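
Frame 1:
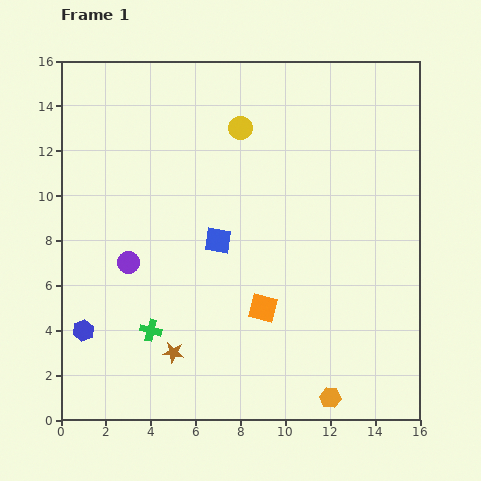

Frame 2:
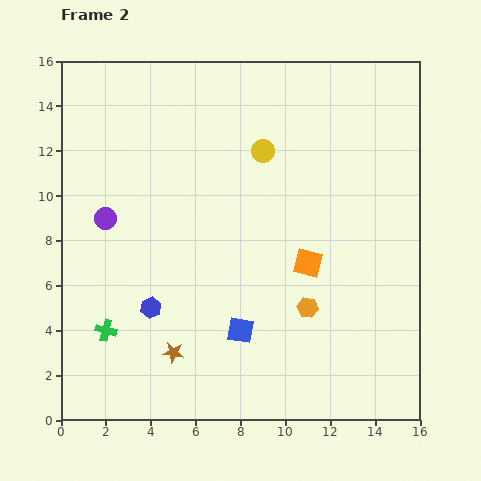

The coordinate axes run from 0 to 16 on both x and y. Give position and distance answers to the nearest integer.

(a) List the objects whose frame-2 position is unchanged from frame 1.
the brown star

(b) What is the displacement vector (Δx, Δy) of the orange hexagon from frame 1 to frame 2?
(-1, 4)

The orange hexagon was at (12, 1) in frame 1 and (11, 5) in frame 2.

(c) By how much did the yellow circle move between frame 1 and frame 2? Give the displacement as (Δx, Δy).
(1, -1)

The yellow circle was at (8, 13) in frame 1 and (9, 12) in frame 2.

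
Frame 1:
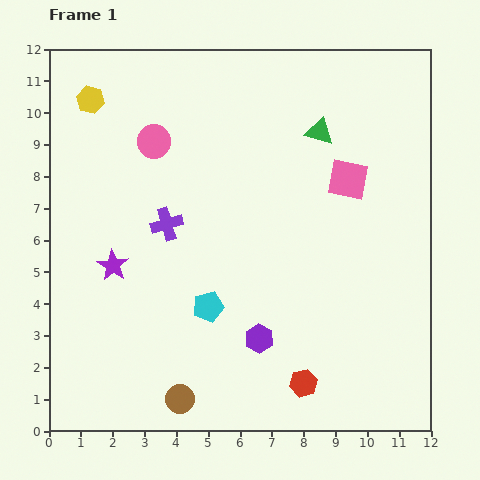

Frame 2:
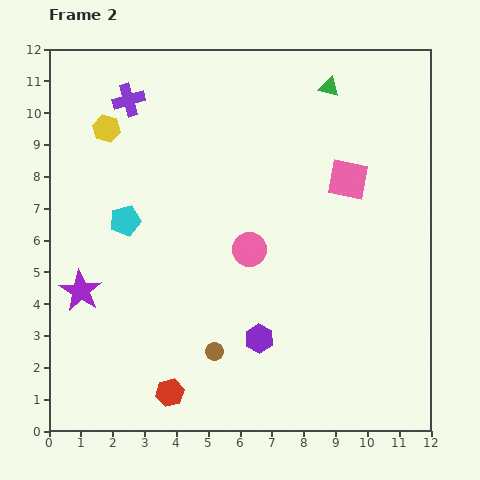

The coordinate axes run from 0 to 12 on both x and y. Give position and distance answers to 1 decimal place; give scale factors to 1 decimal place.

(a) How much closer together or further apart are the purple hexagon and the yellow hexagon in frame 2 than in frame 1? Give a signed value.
-1.0

Distance in frame 1: 9.2. Distance in frame 2: 8.2.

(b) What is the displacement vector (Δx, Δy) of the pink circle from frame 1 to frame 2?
(3.0, -3.4)

The pink circle was at (3.3, 9.1) in frame 1 and (6.3, 5.7) in frame 2.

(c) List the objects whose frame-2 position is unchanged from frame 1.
the purple hexagon, the pink square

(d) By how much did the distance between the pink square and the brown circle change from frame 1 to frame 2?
-1.9

Distance in frame 1: 8.7. Distance in frame 2: 6.8.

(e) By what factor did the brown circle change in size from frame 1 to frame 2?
0.6×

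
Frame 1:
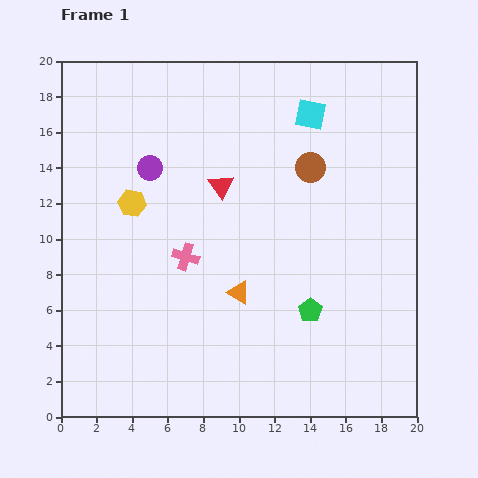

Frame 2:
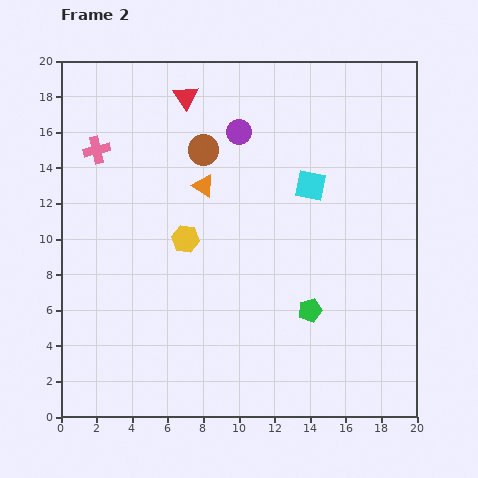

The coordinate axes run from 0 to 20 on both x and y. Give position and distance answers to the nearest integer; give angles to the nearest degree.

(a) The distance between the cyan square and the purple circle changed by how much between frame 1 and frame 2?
-4

Distance in frame 1: 9. Distance in frame 2: 5.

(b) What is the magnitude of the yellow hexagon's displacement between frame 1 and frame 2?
4

The yellow hexagon moved from (4, 12) to (7, 10), a distance of √(3² + 2²) ≈ 4.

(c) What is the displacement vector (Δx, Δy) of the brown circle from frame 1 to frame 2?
(-6, 1)

The brown circle was at (14, 14) in frame 1 and (8, 15) in frame 2.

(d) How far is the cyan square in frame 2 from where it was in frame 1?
4

The cyan square moved from (14, 17) to (14, 13), a distance of √(0² + 4²) ≈ 4.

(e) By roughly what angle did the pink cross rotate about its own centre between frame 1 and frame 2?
31° counter-clockwise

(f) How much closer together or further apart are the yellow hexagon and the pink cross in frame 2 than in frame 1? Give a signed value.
+3

Distance in frame 1: 4. Distance in frame 2: 7.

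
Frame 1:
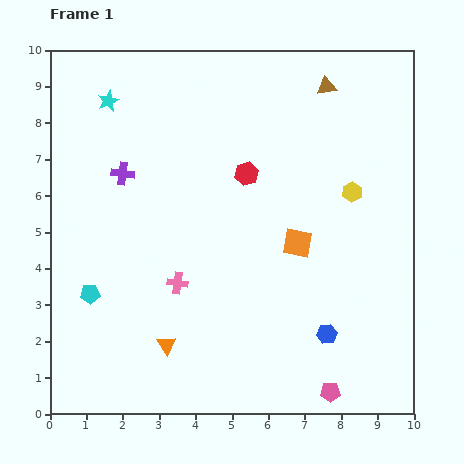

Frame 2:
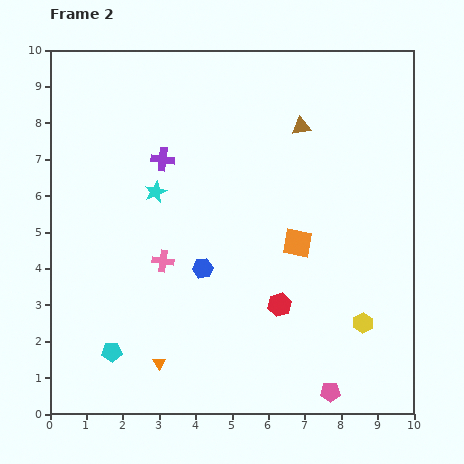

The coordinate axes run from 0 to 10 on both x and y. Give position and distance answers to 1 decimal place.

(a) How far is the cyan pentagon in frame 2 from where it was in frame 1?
1.7

The cyan pentagon moved from (1.1, 3.3) to (1.7, 1.7), a distance of √(0.6² + 1.6²) ≈ 1.7.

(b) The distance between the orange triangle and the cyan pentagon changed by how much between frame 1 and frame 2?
-1.2

Distance in frame 1: 2.5. Distance in frame 2: 1.3.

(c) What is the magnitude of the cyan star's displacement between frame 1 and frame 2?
2.8

The cyan star moved from (1.6, 8.6) to (2.9, 6.1), a distance of √(1.3² + 2.5²) ≈ 2.8.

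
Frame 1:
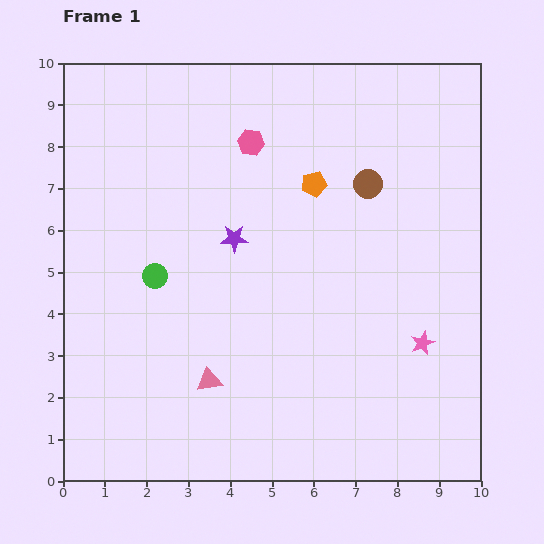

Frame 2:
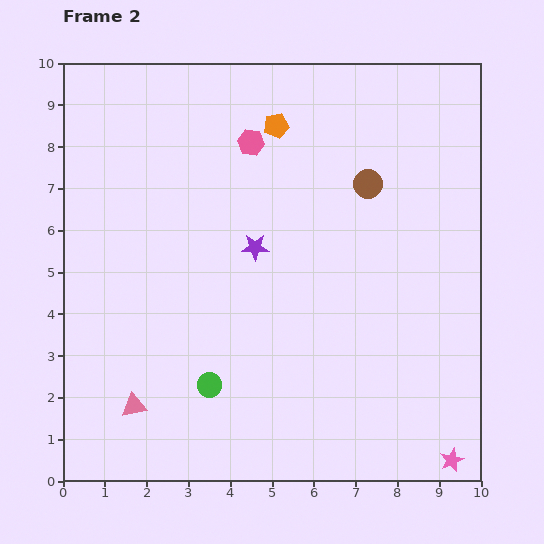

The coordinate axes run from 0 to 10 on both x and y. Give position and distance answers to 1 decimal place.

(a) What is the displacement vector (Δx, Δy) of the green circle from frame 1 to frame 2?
(1.3, -2.6)

The green circle was at (2.2, 4.9) in frame 1 and (3.5, 2.3) in frame 2.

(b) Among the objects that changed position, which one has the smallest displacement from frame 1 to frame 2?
the purple star

(moved 0.5)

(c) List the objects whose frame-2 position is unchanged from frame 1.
the brown circle, the pink hexagon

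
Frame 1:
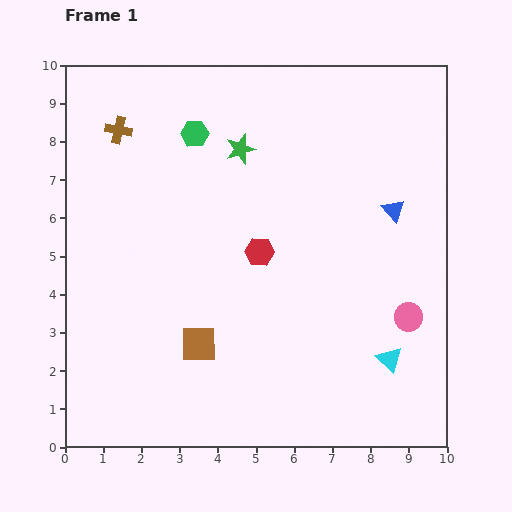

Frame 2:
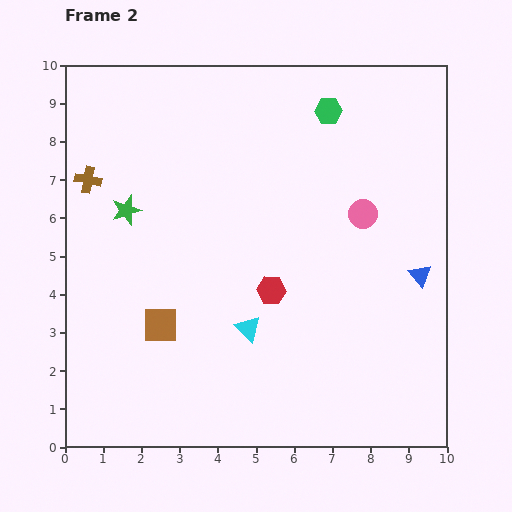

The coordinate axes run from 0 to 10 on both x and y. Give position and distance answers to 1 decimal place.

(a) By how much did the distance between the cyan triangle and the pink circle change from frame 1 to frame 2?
+3.0

Distance in frame 1: 1.2. Distance in frame 2: 4.2.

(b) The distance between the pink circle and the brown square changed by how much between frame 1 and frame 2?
+0.5

Distance in frame 1: 5.5. Distance in frame 2: 6.0.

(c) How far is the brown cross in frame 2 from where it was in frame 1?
1.5

The brown cross moved from (1.4, 8.3) to (0.6, 7.0), a distance of √(0.8² + 1.3²) ≈ 1.5.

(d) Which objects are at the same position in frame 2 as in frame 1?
none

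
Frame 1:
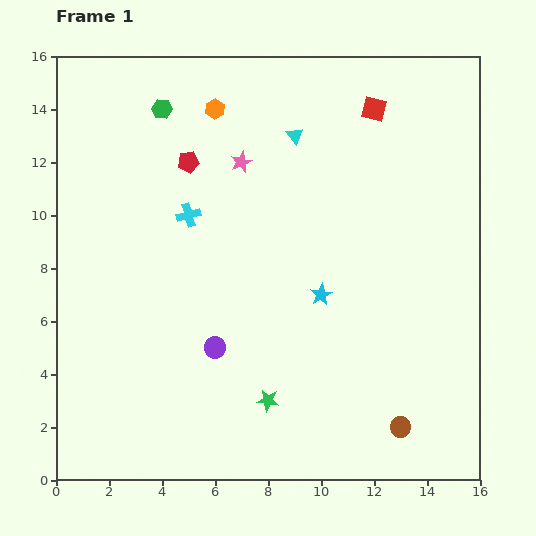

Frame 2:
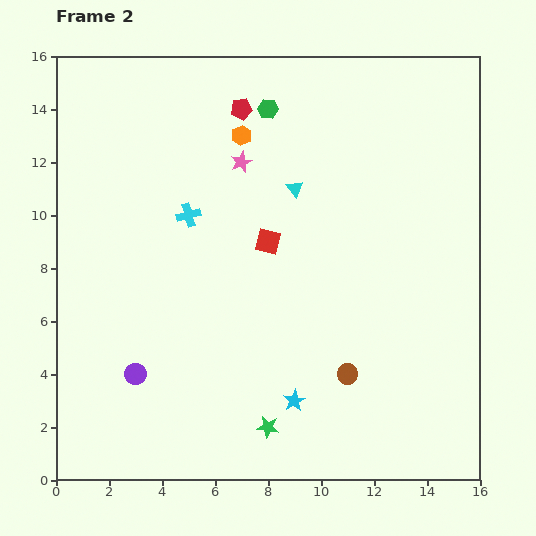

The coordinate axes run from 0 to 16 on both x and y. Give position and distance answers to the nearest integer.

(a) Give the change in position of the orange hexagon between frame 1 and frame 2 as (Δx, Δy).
(1, -1)

The orange hexagon was at (6, 14) in frame 1 and (7, 13) in frame 2.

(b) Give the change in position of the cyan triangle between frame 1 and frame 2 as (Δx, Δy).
(0, -2)

The cyan triangle was at (9, 13) in frame 1 and (9, 11) in frame 2.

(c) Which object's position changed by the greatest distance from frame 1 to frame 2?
the red square

(moved 6; next 4)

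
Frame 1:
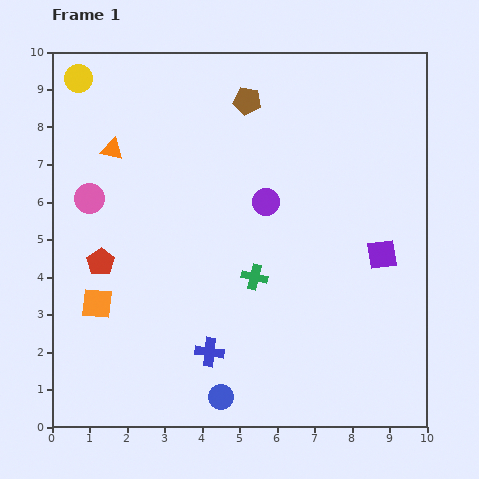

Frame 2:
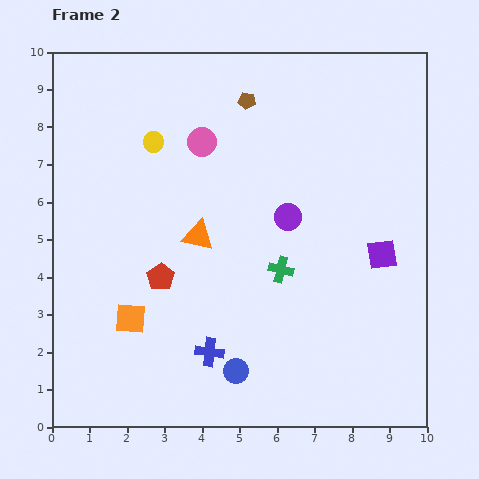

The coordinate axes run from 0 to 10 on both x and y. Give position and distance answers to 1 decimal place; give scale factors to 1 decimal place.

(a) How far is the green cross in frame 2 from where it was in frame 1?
0.7

The green cross moved from (5.4, 4.0) to (6.1, 4.2), a distance of √(0.7² + 0.2²) ≈ 0.7.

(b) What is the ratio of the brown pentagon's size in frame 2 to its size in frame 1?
0.6×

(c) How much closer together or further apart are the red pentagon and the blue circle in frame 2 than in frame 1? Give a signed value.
-1.6

Distance in frame 1: 4.8. Distance in frame 2: 3.2.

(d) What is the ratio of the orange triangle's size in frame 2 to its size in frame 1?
1.4×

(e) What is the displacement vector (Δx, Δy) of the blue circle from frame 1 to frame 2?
(0.4, 0.7)

The blue circle was at (4.5, 0.8) in frame 1 and (4.9, 1.5) in frame 2.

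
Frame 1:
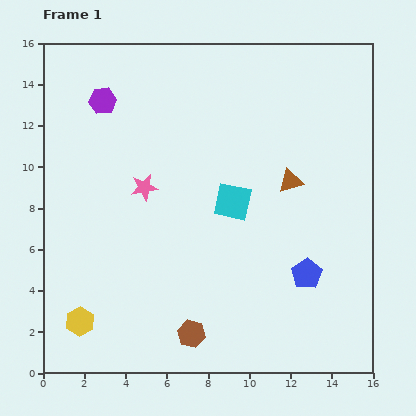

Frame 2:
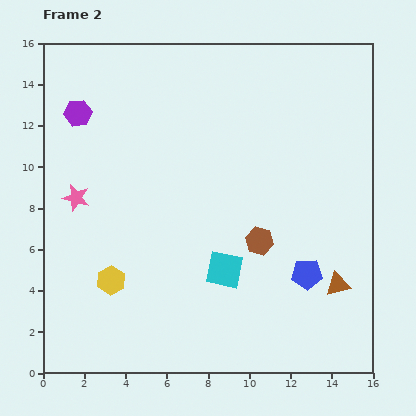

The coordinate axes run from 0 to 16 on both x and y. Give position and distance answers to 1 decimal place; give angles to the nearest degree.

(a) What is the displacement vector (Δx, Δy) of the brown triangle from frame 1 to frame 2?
(2.3, -5.0)

The brown triangle was at (12.0, 9.3) in frame 1 and (14.3, 4.3) in frame 2.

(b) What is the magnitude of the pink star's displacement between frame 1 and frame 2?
3.3

The pink star moved from (4.9, 9.0) to (1.6, 8.5), a distance of √(3.3² + 0.5²) ≈ 3.3.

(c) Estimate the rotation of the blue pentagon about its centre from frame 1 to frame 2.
31° clockwise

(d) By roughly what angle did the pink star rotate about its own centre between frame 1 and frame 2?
23° clockwise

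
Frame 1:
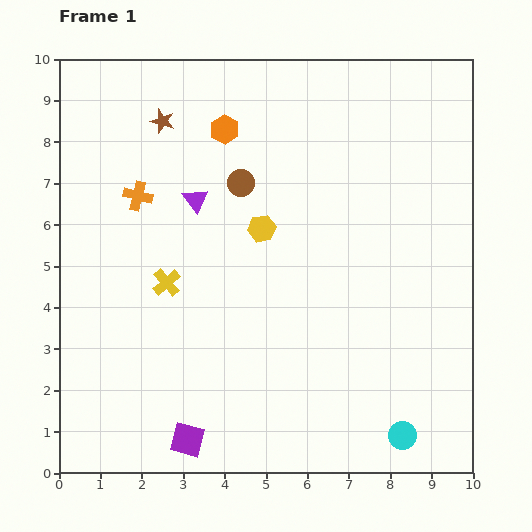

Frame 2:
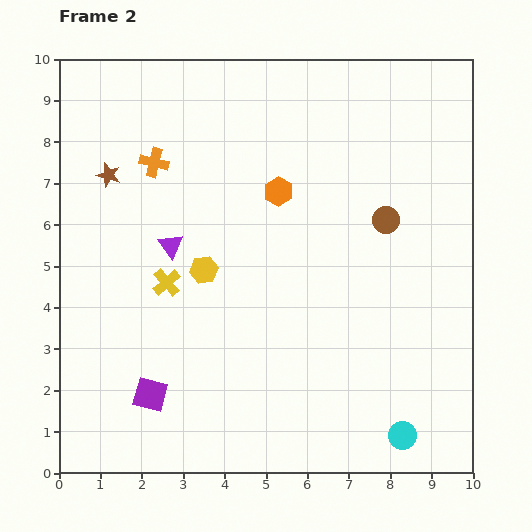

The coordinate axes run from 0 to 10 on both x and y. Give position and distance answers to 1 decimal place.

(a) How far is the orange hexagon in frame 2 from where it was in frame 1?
2.0

The orange hexagon moved from (4.0, 8.3) to (5.3, 6.8), a distance of √(1.3² + 1.5²) ≈ 2.0.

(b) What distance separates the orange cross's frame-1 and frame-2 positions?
0.9

The orange cross moved from (1.9, 6.7) to (2.3, 7.5), a distance of √(0.4² + 0.8²) ≈ 0.9.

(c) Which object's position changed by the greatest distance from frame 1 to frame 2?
the brown circle

(moved 3.6; next 2.0)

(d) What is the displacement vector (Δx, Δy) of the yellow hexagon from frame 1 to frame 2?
(-1.4, -1.0)

The yellow hexagon was at (4.9, 5.9) in frame 1 and (3.5, 4.9) in frame 2.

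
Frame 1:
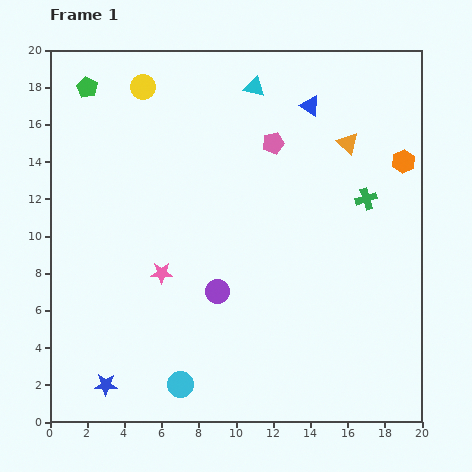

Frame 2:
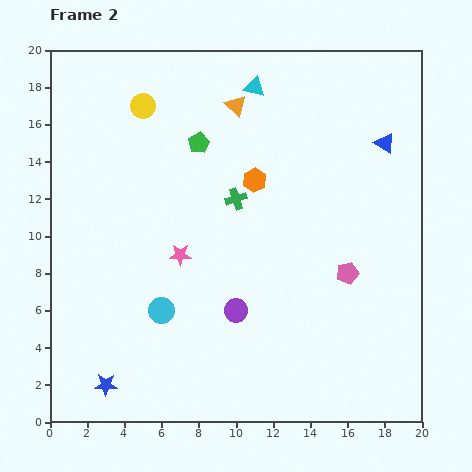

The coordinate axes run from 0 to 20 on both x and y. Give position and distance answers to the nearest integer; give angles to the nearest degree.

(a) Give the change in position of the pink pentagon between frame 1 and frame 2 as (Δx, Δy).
(4, -7)

The pink pentagon was at (12, 15) in frame 1 and (16, 8) in frame 2.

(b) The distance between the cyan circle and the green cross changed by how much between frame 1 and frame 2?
-7

Distance in frame 1: 14. Distance in frame 2: 7.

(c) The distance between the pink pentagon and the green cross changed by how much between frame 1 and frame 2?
+1

Distance in frame 1: 6. Distance in frame 2: 7.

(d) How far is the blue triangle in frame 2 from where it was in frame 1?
4

The blue triangle moved from (14, 17) to (18, 15), a distance of √(4² + 2²) ≈ 4.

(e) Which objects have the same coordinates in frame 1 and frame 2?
the cyan triangle, the blue star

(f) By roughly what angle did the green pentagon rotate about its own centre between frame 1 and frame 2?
15° clockwise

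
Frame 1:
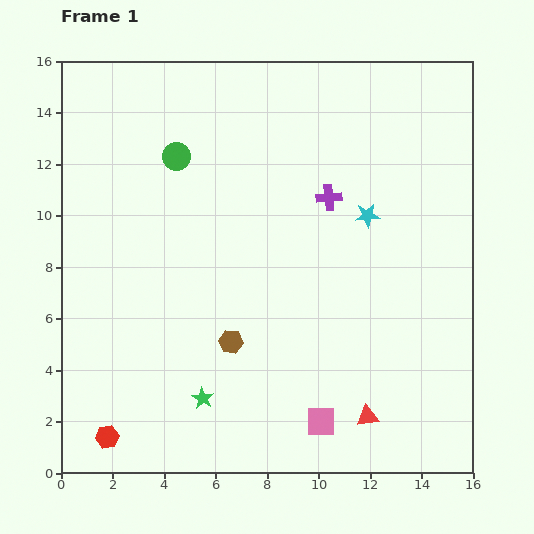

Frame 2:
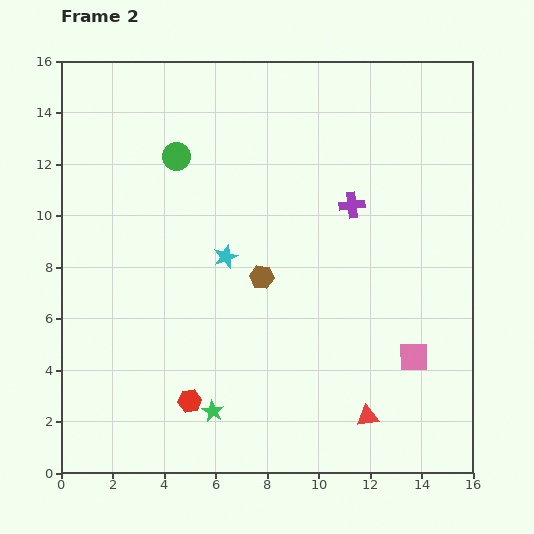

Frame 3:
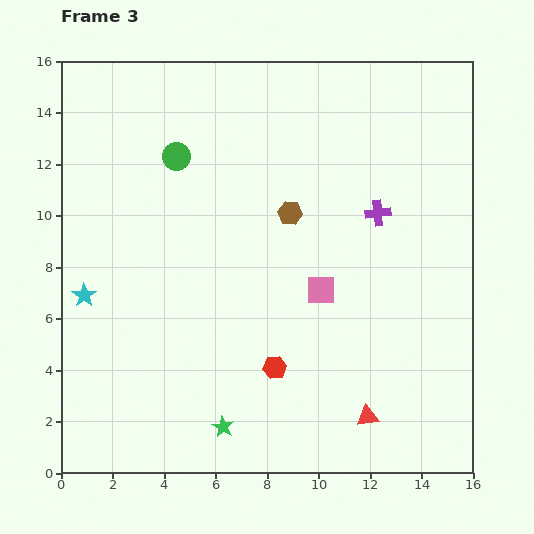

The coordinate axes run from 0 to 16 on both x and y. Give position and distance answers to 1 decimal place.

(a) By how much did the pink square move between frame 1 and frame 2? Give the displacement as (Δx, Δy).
(3.6, 2.5)

The pink square was at (10.1, 2.0) in frame 1 and (13.7, 4.5) in frame 2.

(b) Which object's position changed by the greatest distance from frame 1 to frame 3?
the cyan star

(moved 11.4; next 7.0)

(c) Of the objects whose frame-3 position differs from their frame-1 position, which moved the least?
the green star

(moved 1.4)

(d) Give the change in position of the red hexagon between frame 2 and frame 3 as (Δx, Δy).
(3.3, 1.3)

The red hexagon was at (5.0, 2.8) in frame 2 and (8.3, 4.1) in frame 3.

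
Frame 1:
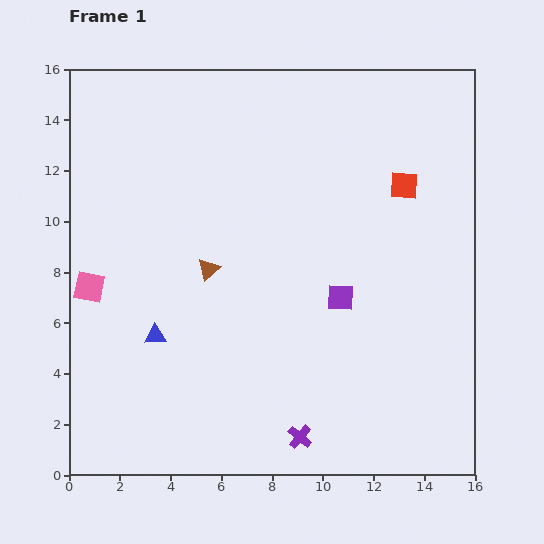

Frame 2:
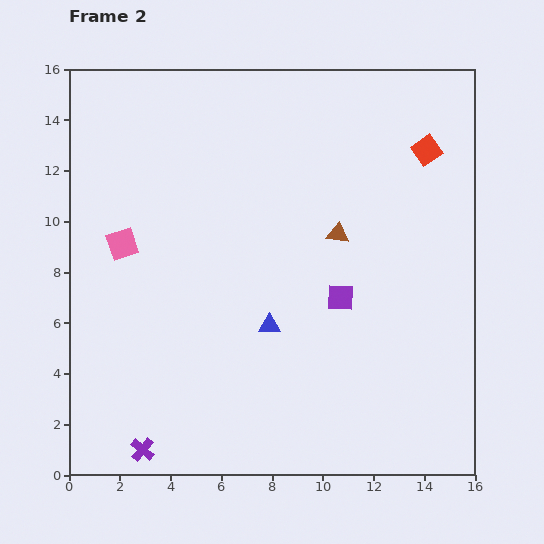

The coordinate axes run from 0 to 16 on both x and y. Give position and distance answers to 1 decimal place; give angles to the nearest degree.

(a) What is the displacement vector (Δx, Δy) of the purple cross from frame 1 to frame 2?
(-6.2, -0.5)

The purple cross was at (9.1, 1.5) in frame 1 and (2.9, 1.0) in frame 2.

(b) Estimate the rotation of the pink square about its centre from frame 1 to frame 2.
30° counter-clockwise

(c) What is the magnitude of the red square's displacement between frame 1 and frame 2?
1.7

The red square moved from (13.2, 11.4) to (14.1, 12.8), a distance of √(0.9² + 1.4²) ≈ 1.7.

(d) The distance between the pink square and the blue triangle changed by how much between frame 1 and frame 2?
+3.4

Distance in frame 1: 3.2. Distance in frame 2: 6.6.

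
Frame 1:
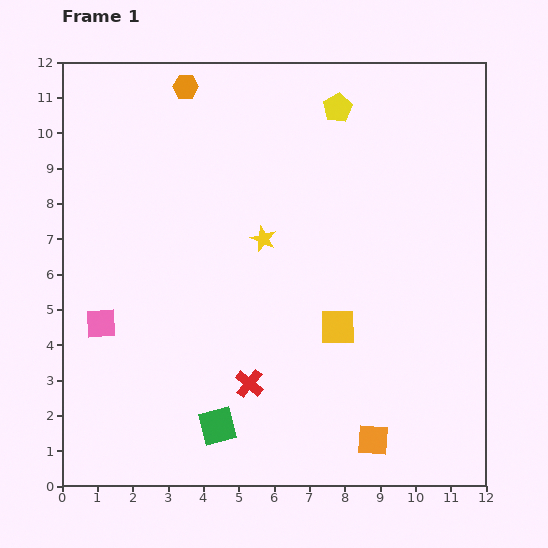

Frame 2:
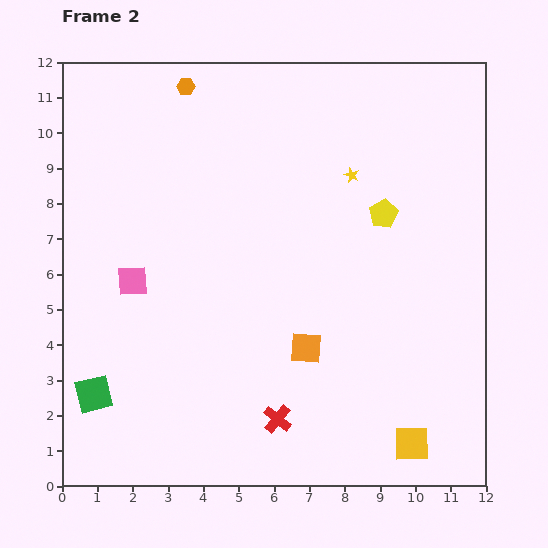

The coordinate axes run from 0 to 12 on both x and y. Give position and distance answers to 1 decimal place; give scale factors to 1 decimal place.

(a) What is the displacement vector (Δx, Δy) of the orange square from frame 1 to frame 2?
(-1.9, 2.6)

The orange square was at (8.8, 1.3) in frame 1 and (6.9, 3.9) in frame 2.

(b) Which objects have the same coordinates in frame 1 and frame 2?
the orange hexagon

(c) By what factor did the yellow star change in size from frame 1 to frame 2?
0.6×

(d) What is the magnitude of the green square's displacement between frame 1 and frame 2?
3.6

The green square moved from (4.4, 1.7) to (0.9, 2.6), a distance of √(3.5² + 0.9²) ≈ 3.6.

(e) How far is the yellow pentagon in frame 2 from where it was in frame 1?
3.3

The yellow pentagon moved from (7.8, 10.7) to (9.1, 7.7), a distance of √(1.3² + 3.0²) ≈ 3.3.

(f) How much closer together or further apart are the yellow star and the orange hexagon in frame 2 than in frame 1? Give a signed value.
+0.5

Distance in frame 1: 4.8. Distance in frame 2: 5.3.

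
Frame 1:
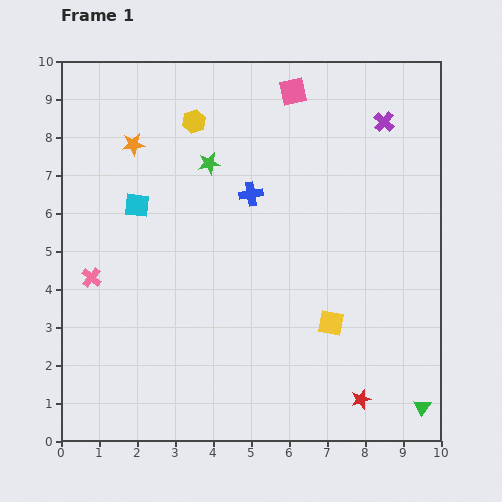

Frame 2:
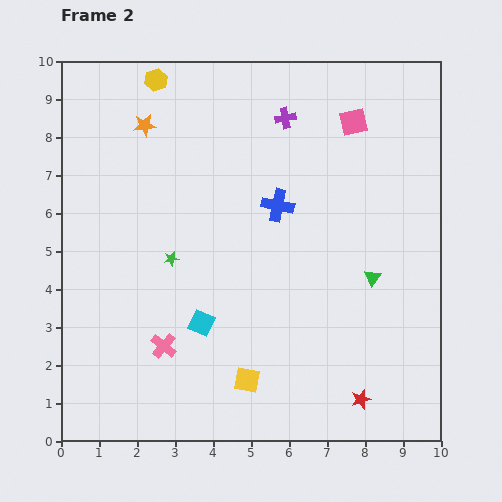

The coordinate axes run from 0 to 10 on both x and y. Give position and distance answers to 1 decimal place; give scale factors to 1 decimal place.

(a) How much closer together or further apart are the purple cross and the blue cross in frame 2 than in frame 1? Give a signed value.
-1.7

Distance in frame 1: 4.0. Distance in frame 2: 2.3.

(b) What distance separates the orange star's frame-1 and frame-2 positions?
0.6

The orange star moved from (1.9, 7.8) to (2.2, 8.3), a distance of √(0.3² + 0.5²) ≈ 0.6.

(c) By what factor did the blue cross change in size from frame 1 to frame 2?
1.4×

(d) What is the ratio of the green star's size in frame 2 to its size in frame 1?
0.7×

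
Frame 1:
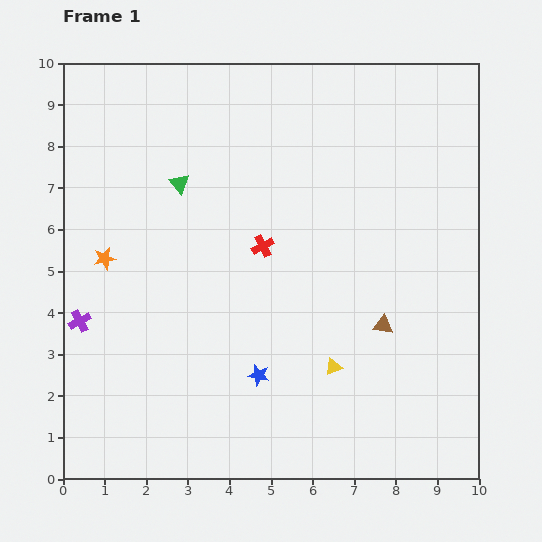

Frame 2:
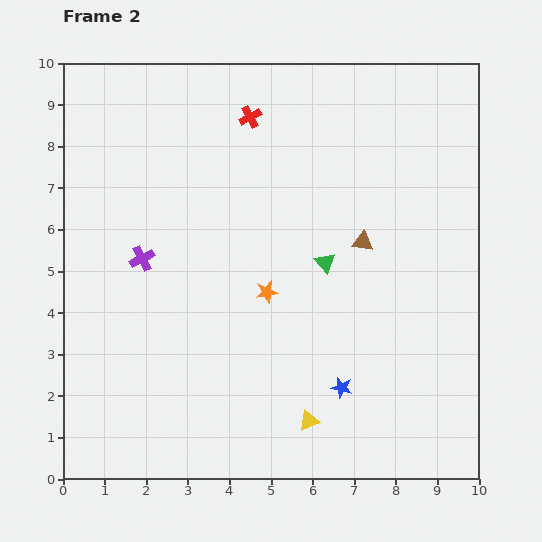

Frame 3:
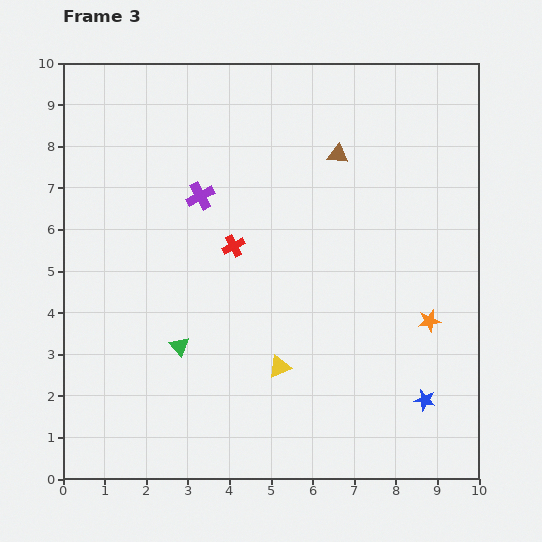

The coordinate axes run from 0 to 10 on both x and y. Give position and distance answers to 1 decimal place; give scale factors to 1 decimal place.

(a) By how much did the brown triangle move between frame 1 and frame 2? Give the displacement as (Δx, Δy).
(-0.5, 2.0)

The brown triangle was at (7.7, 3.7) in frame 1 and (7.2, 5.7) in frame 2.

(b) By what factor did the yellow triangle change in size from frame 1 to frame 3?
1.3×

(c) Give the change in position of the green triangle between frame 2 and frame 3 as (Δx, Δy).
(-3.5, -2.0)

The green triangle was at (6.3, 5.2) in frame 2 and (2.8, 3.2) in frame 3.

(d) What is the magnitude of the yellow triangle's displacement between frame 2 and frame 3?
1.5

The yellow triangle moved from (5.9, 1.4) to (5.2, 2.7), a distance of √(0.7² + 1.3²) ≈ 1.5.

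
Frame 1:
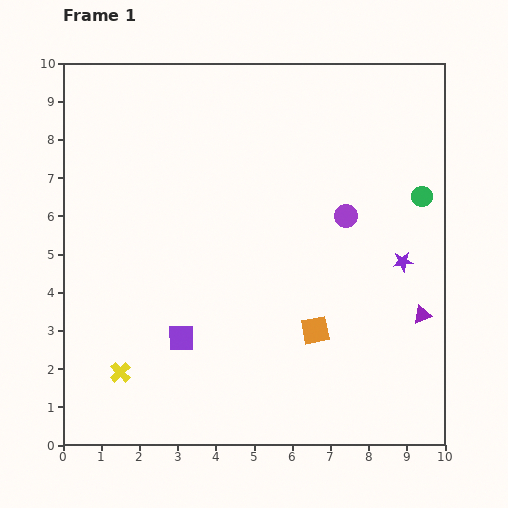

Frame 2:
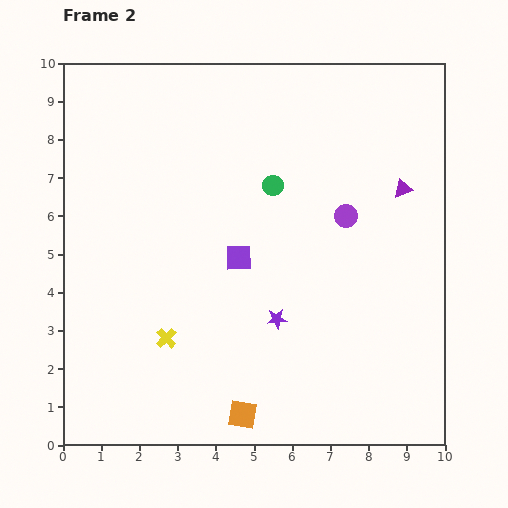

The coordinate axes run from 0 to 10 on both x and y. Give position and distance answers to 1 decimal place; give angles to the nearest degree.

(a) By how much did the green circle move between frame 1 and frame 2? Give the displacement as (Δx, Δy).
(-3.9, 0.3)

The green circle was at (9.4, 6.5) in frame 1 and (5.5, 6.8) in frame 2.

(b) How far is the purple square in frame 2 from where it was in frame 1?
2.6

The purple square moved from (3.1, 2.8) to (4.6, 4.9), a distance of √(1.5² + 2.1²) ≈ 2.6.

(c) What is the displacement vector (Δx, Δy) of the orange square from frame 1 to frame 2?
(-1.9, -2.2)

The orange square was at (6.6, 3.0) in frame 1 and (4.7, 0.8) in frame 2.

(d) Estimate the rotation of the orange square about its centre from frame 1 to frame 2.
21° clockwise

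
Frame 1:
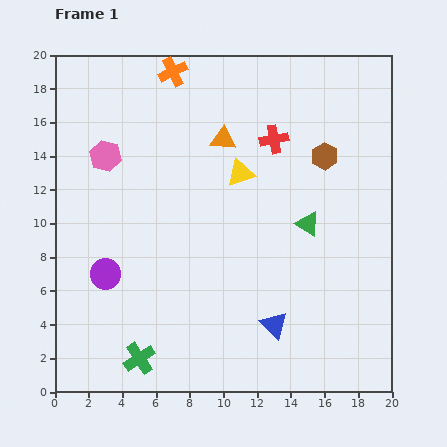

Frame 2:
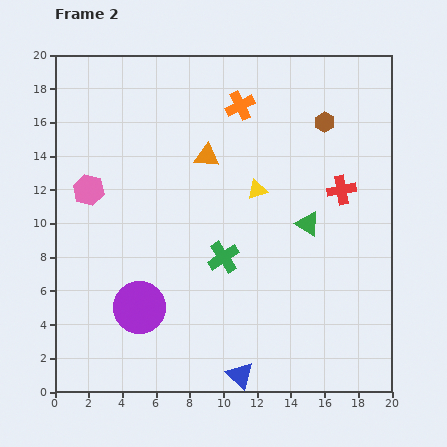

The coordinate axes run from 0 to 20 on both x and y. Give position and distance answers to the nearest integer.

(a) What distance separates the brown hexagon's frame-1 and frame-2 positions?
2

The brown hexagon moved from (16, 14) to (16, 16), a distance of √(0² + 2²) ≈ 2.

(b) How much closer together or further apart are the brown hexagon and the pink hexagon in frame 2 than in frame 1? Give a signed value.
+2

Distance in frame 1: 13. Distance in frame 2: 15.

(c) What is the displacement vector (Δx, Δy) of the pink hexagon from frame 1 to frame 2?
(-1, -2)

The pink hexagon was at (3, 14) in frame 1 and (2, 12) in frame 2.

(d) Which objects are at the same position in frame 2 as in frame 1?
the green triangle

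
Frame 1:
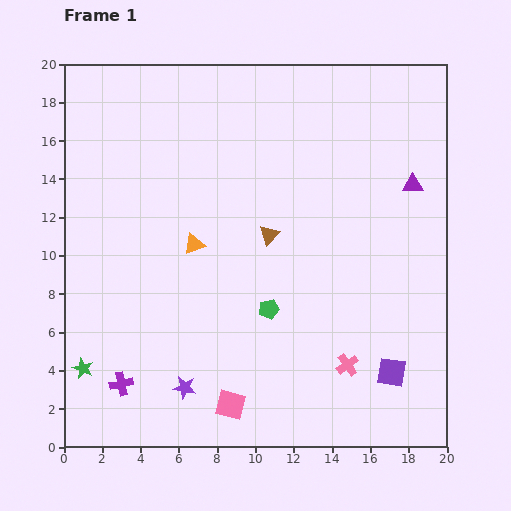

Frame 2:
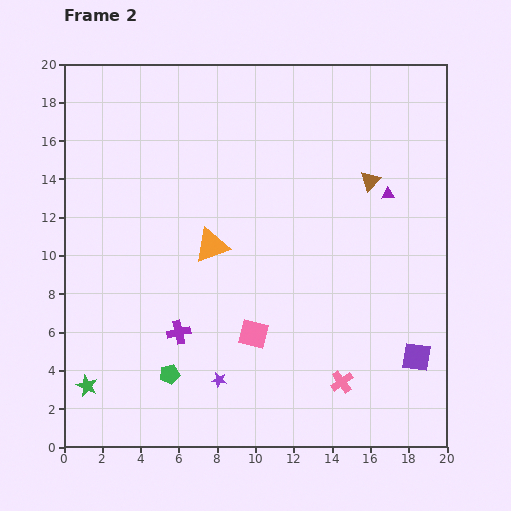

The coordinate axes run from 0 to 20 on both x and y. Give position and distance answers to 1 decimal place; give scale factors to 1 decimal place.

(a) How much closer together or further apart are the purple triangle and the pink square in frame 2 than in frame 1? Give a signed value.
-4.8

Distance in frame 1: 14.9. Distance in frame 2: 10.1.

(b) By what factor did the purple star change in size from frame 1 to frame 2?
0.6×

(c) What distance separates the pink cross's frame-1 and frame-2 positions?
0.9

The pink cross moved from (14.8, 4.3) to (14.5, 3.4), a distance of √(0.3² + 0.9²) ≈ 0.9.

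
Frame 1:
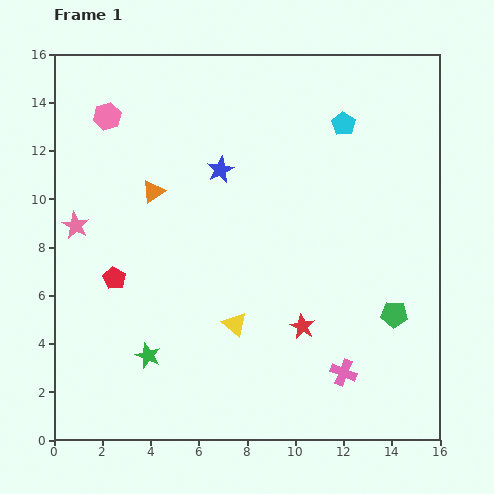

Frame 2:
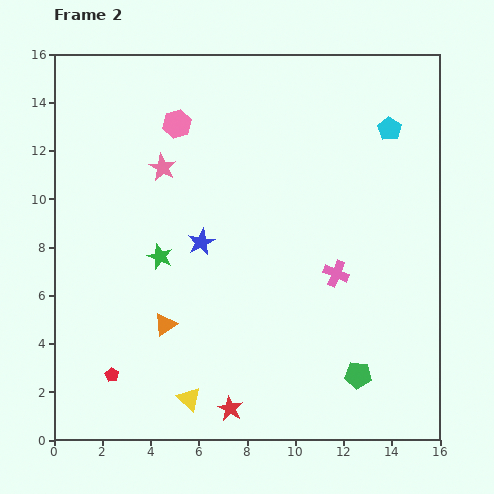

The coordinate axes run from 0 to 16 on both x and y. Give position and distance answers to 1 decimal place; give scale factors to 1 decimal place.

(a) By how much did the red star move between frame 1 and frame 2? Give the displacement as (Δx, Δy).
(-3.0, -3.4)

The red star was at (10.3, 4.7) in frame 1 and (7.3, 1.3) in frame 2.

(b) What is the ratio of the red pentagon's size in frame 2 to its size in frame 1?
0.6×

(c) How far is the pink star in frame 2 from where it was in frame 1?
4.3

The pink star moved from (0.9, 8.9) to (4.5, 11.3), a distance of √(3.6² + 2.4²) ≈ 4.3.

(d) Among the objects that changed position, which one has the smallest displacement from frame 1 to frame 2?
the cyan pentagon

(moved 1.9)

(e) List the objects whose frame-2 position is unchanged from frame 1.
none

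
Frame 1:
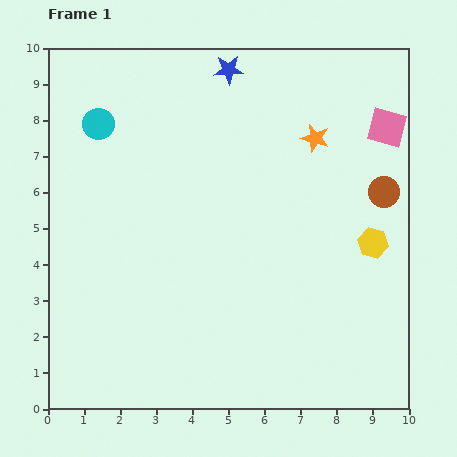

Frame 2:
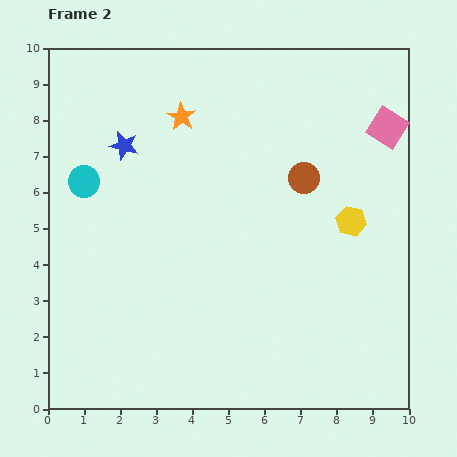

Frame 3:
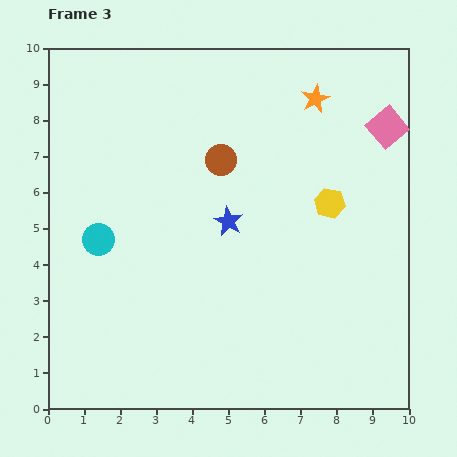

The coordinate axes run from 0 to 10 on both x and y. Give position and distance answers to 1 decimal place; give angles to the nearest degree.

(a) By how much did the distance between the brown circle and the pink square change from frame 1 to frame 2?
+0.9

Distance in frame 1: 1.8. Distance in frame 2: 2.7.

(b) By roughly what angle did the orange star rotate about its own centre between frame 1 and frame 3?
31° clockwise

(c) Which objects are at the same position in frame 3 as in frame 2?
the pink square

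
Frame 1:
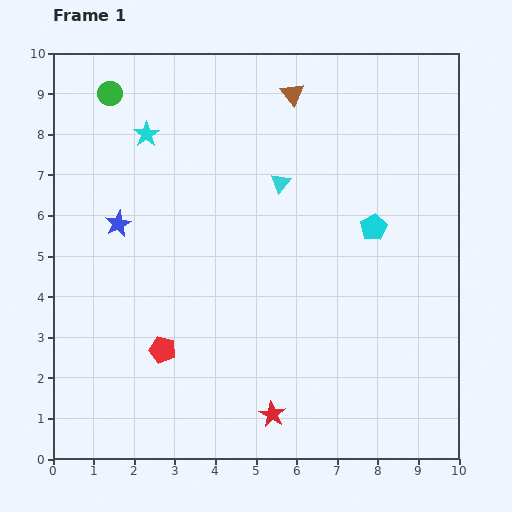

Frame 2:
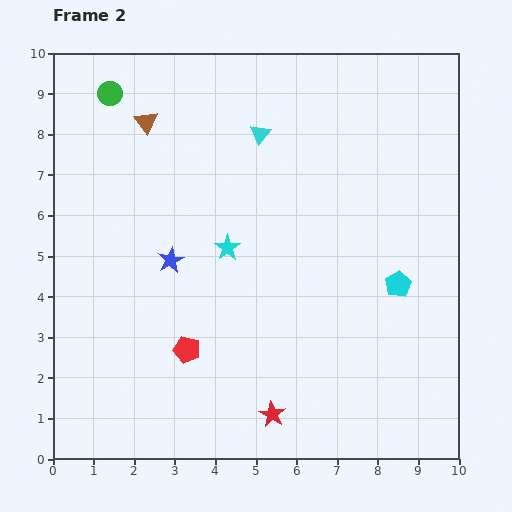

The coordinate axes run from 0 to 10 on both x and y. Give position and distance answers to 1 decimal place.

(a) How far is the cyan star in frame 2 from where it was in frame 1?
3.4

The cyan star moved from (2.3, 8.0) to (4.3, 5.2), a distance of √(2.0² + 2.8²) ≈ 3.4.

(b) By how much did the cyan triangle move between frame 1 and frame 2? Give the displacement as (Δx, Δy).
(-0.5, 1.2)

The cyan triangle was at (5.6, 6.8) in frame 1 and (5.1, 8.0) in frame 2.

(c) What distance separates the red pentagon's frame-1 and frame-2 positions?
0.6

The red pentagon moved from (2.7, 2.7) to (3.3, 2.7), a distance of √(0.6² + 0.0²) ≈ 0.6.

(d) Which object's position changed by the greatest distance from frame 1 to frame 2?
the brown triangle

(moved 3.7; next 3.4)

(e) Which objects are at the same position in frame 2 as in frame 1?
the green circle, the red star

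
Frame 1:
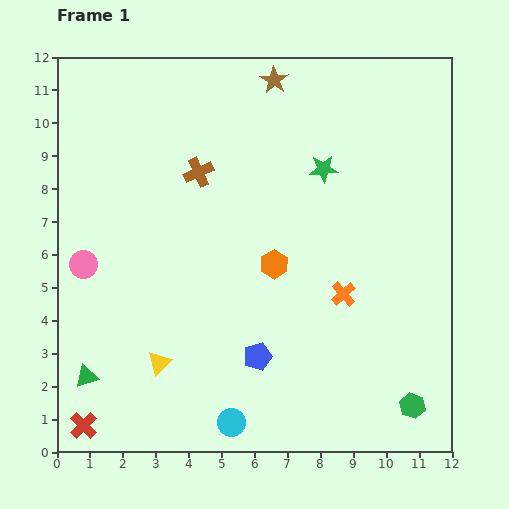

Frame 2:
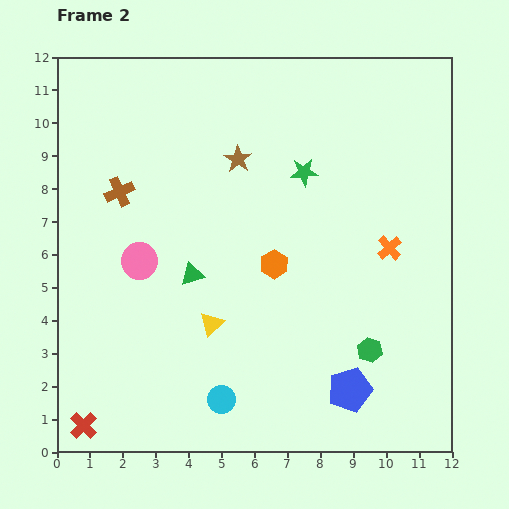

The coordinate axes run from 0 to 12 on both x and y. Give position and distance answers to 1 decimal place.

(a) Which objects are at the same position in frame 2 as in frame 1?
the red cross, the orange hexagon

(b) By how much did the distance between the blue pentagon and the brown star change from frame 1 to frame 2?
-0.6

Distance in frame 1: 8.4. Distance in frame 2: 7.8.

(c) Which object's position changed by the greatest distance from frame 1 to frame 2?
the green triangle

(moved 4.5; next 3.0)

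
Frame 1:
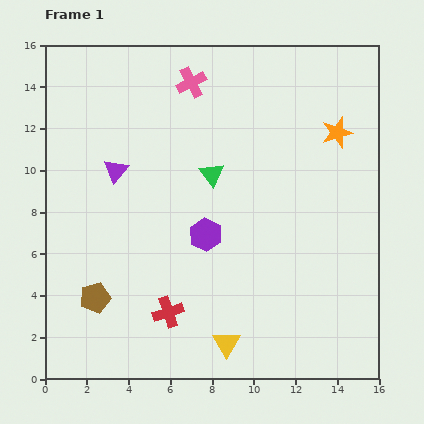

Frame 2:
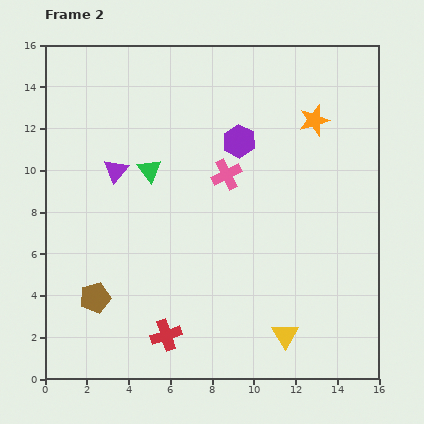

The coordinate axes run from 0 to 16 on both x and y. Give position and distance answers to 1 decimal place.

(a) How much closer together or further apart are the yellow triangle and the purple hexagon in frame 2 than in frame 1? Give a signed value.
+4.3

Distance in frame 1: 5.3. Distance in frame 2: 9.6.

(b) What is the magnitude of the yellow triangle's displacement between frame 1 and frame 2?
2.8

The yellow triangle moved from (8.7, 1.7) to (11.5, 2.1), a distance of √(2.8² + 0.4²) ≈ 2.8.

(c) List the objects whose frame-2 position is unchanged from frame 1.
the brown pentagon, the purple triangle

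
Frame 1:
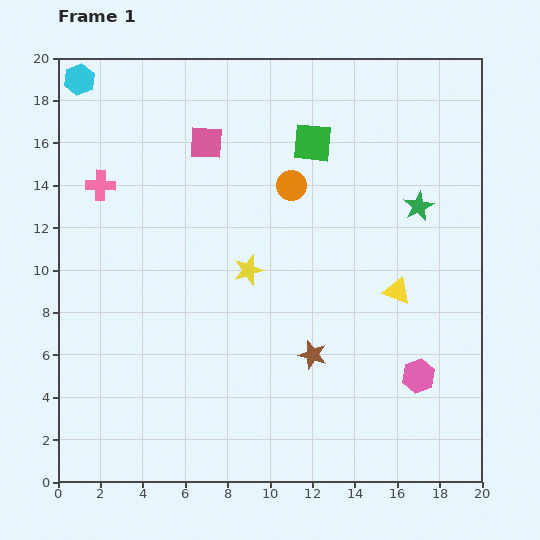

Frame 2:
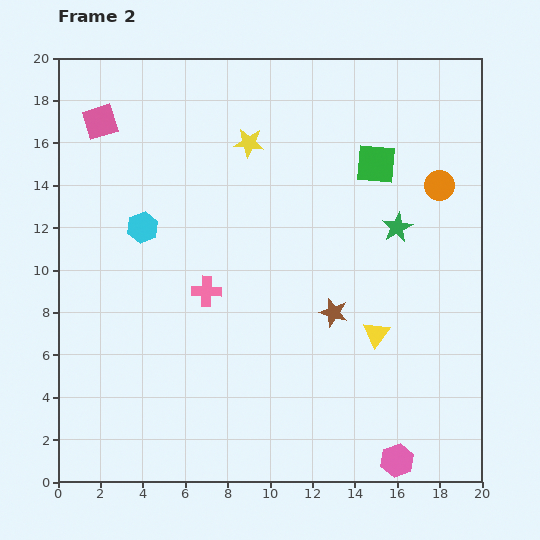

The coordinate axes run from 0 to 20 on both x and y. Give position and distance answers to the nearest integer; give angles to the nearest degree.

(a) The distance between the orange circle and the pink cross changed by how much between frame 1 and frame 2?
+3

Distance in frame 1: 9. Distance in frame 2: 12.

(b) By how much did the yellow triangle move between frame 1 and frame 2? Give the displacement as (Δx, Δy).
(-1, -2)

The yellow triangle was at (16, 9) in frame 1 and (15, 7) in frame 2.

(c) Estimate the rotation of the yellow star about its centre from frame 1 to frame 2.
23° clockwise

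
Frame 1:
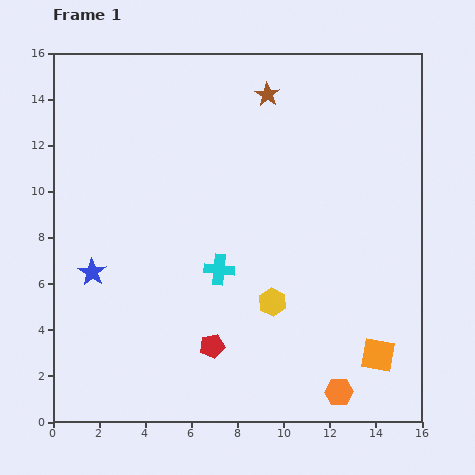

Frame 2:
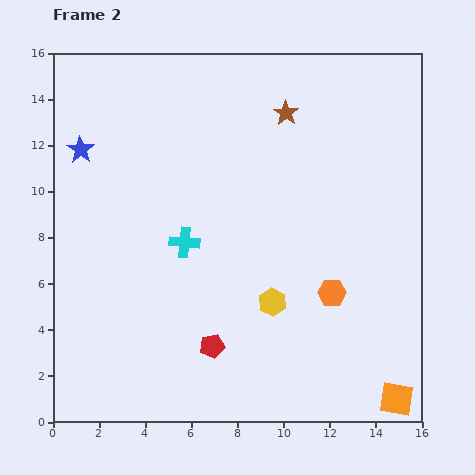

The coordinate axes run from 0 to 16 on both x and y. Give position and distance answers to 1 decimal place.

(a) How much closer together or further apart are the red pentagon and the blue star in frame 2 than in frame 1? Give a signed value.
+4.1

Distance in frame 1: 6.1. Distance in frame 2: 10.2.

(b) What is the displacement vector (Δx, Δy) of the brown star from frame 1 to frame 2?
(0.8, -0.8)

The brown star was at (9.3, 14.2) in frame 1 and (10.1, 13.4) in frame 2.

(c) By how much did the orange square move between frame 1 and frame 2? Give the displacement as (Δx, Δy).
(0.8, -1.9)

The orange square was at (14.1, 2.9) in frame 1 and (14.9, 1.0) in frame 2.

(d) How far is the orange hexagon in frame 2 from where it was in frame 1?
4.3

The orange hexagon moved from (12.4, 1.3) to (12.1, 5.6), a distance of √(0.3² + 4.3²) ≈ 4.3.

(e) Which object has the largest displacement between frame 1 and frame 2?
the blue star

(moved 5.3; next 4.3)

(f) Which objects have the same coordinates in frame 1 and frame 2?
the yellow hexagon, the red pentagon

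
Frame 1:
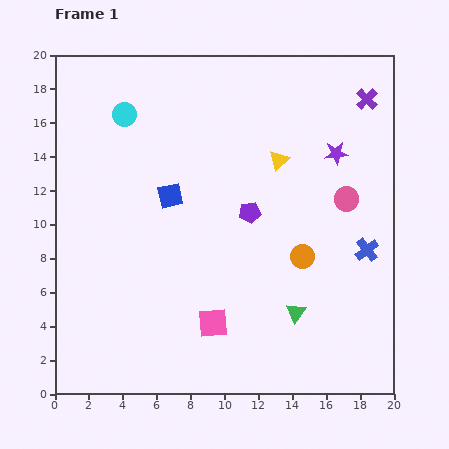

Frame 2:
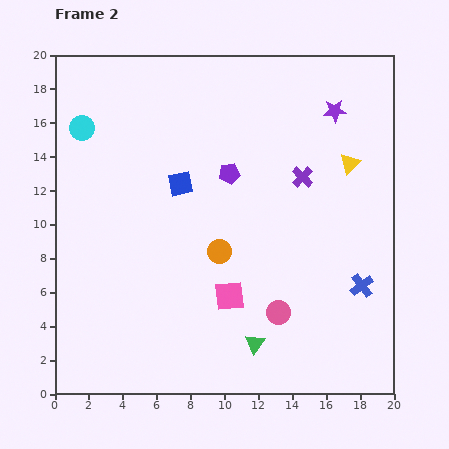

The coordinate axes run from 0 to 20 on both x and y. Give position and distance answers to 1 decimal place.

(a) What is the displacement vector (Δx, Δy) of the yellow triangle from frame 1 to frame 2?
(4.2, -0.2)

The yellow triangle was at (13.2, 13.8) in frame 1 and (17.4, 13.6) in frame 2.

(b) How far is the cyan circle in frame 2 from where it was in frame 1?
2.6

The cyan circle moved from (4.1, 16.5) to (1.6, 15.7), a distance of √(2.5² + 0.8²) ≈ 2.6.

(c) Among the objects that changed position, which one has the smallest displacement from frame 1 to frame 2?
the blue square

(moved 0.9)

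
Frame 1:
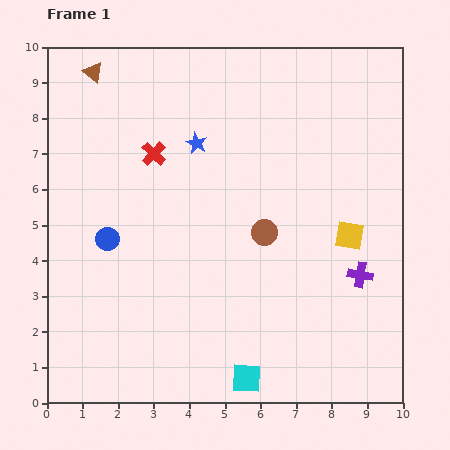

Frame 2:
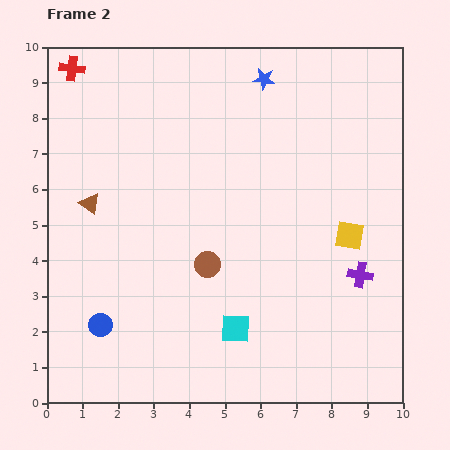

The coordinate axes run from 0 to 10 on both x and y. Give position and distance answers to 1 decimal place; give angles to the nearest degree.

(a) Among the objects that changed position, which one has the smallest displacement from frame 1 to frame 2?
the cyan square

(moved 1.4)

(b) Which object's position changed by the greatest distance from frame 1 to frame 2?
the brown triangle

(moved 3.7; next 3.3)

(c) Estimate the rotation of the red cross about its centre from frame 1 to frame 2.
36° counter-clockwise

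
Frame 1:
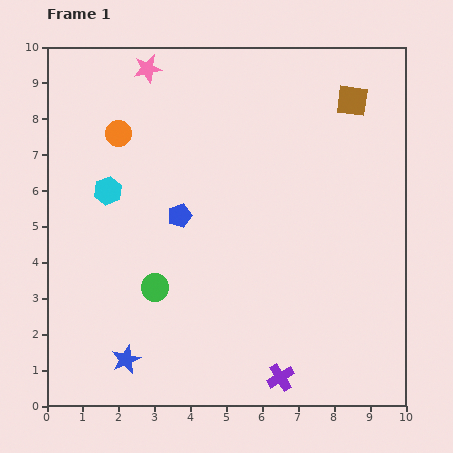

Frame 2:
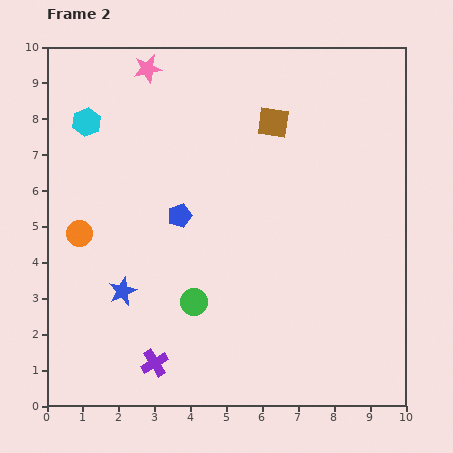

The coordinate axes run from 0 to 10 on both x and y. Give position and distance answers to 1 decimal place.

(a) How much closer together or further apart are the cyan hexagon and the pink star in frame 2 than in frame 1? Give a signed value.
-1.3

Distance in frame 1: 3.6. Distance in frame 2: 2.3.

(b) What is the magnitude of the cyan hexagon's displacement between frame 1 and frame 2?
2.0

The cyan hexagon moved from (1.7, 6.0) to (1.1, 7.9), a distance of √(0.6² + 1.9²) ≈ 2.0.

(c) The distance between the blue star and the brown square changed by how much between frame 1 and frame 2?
-3.3

Distance in frame 1: 9.6. Distance in frame 2: 6.3.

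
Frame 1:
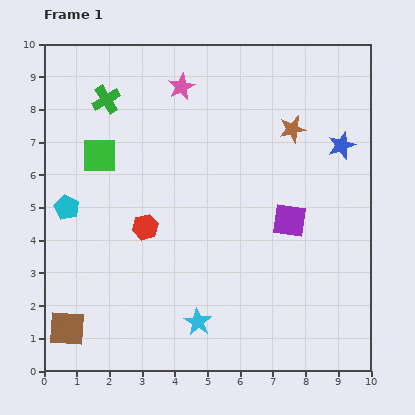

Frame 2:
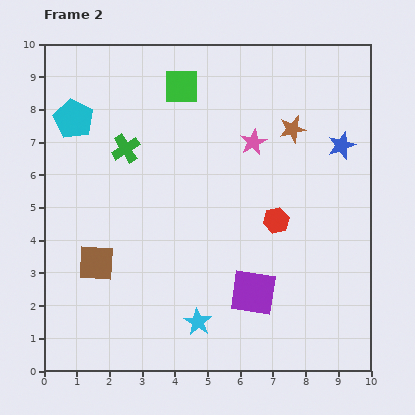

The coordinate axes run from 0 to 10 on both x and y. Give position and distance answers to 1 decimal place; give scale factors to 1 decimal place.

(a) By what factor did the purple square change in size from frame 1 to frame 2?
1.4×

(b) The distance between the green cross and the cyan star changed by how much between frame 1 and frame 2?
-1.7

Distance in frame 1: 7.4. Distance in frame 2: 5.7.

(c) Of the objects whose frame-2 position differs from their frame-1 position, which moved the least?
the green cross

(moved 1.6)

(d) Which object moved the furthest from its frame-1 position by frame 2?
the red hexagon

(moved 4.0; next 3.3)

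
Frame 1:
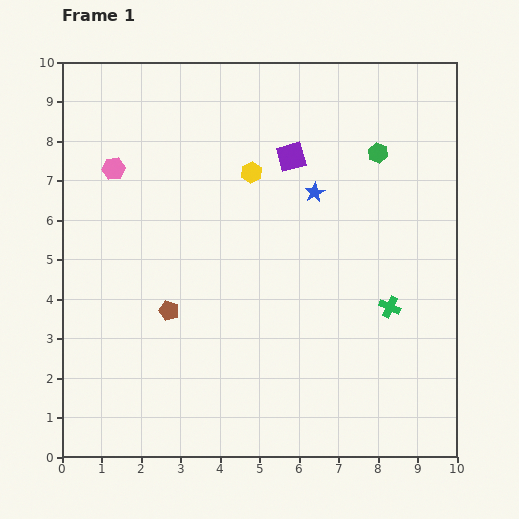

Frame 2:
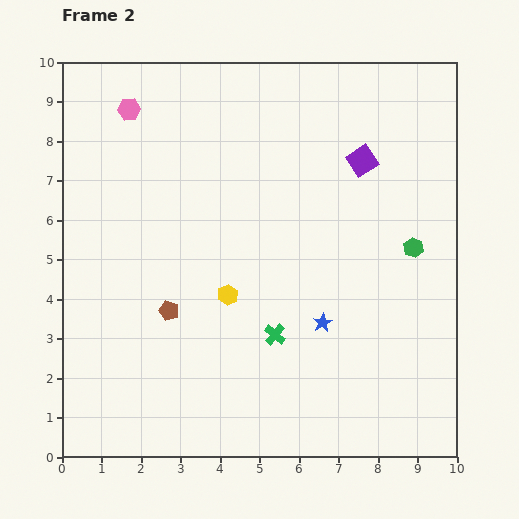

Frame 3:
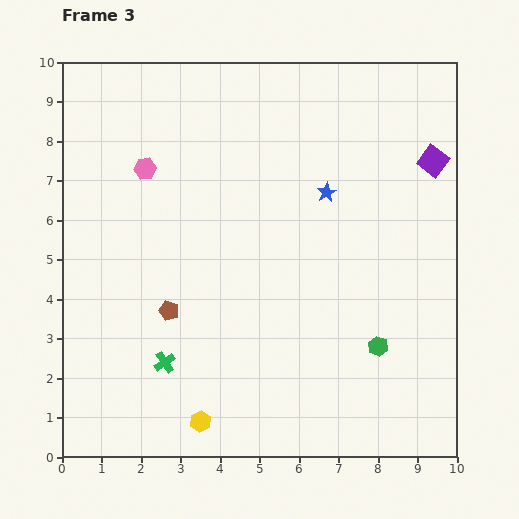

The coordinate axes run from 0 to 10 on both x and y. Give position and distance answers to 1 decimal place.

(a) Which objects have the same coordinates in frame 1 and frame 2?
the brown pentagon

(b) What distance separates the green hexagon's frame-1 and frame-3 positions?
4.9

The green hexagon moved from (8.0, 7.7) to (8.0, 2.8), a distance of √(0.0² + 4.9²) ≈ 4.9.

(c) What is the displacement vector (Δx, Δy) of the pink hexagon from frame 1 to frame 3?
(0.8, 0.0)

The pink hexagon was at (1.3, 7.3) in frame 1 and (2.1, 7.3) in frame 3.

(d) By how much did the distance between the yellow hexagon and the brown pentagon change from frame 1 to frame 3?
-1.2

Distance in frame 1: 4.1. Distance in frame 3: 2.9.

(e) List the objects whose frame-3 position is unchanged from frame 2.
the brown pentagon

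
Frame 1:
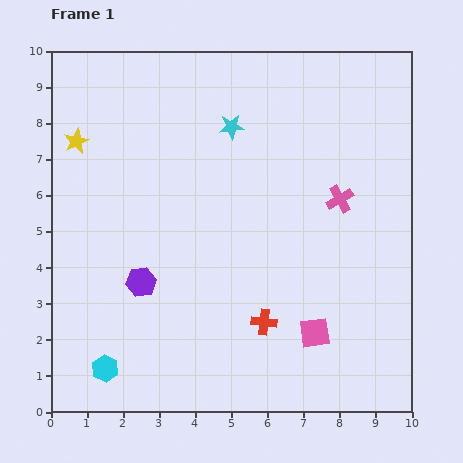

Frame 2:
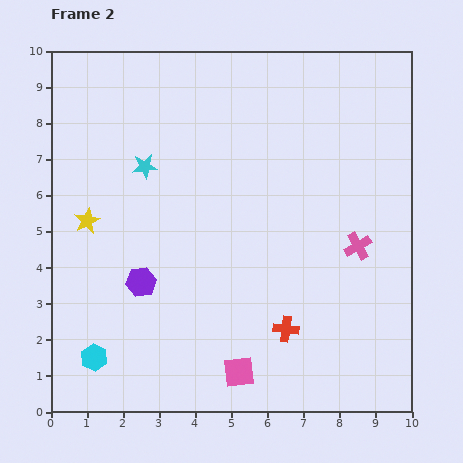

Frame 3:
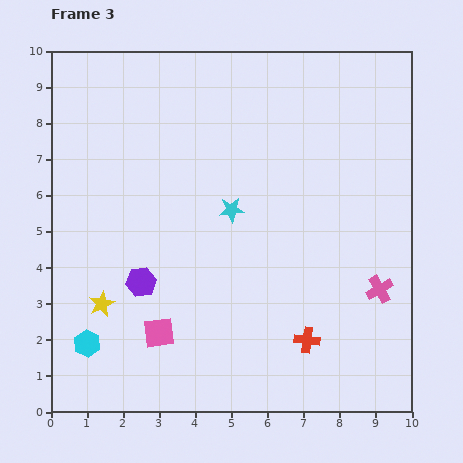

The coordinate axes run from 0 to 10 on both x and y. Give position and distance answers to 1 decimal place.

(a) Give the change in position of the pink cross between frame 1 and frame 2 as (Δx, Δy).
(0.5, -1.3)

The pink cross was at (8.0, 5.9) in frame 1 and (8.5, 4.6) in frame 2.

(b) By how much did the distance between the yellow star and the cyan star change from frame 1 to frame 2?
-2.1

Distance in frame 1: 4.3. Distance in frame 2: 2.2.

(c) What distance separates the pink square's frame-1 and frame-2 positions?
2.4

The pink square moved from (7.3, 2.2) to (5.2, 1.1), a distance of √(2.1² + 1.1²) ≈ 2.4.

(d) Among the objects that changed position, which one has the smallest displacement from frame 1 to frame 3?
the cyan hexagon

(moved 0.9)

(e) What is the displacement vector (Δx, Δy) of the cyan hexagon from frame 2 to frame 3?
(-0.2, 0.4)

The cyan hexagon was at (1.2, 1.5) in frame 2 and (1.0, 1.9) in frame 3.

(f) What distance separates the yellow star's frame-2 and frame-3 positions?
2.3

The yellow star moved from (1.0, 5.3) to (1.4, 3.0), a distance of √(0.4² + 2.3²) ≈ 2.3.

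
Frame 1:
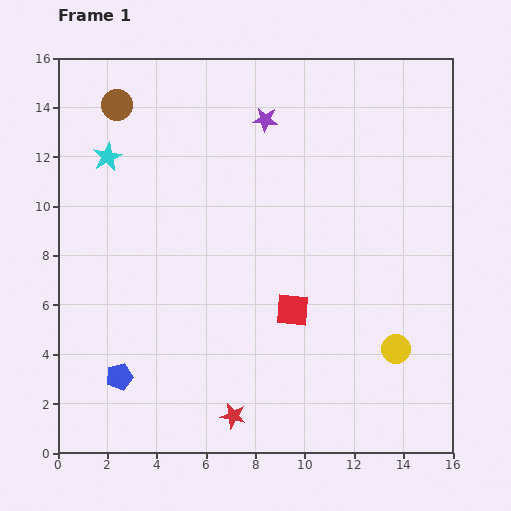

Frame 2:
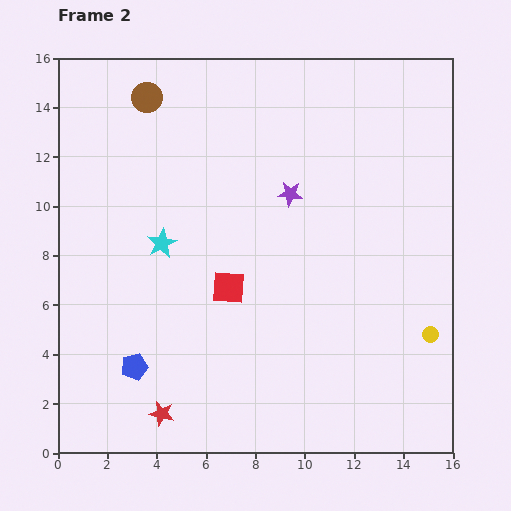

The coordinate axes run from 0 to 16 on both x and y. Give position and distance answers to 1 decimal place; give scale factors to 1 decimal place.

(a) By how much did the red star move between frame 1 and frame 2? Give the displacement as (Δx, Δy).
(-2.9, 0.1)

The red star was at (7.1, 1.5) in frame 1 and (4.2, 1.6) in frame 2.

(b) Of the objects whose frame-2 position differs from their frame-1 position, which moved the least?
the blue pentagon

(moved 0.7)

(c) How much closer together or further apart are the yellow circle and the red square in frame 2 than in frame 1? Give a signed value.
+3.9

Distance in frame 1: 4.5. Distance in frame 2: 8.4.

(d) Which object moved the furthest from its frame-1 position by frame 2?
the cyan star

(moved 4.1; next 3.2)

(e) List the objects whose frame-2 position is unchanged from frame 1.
none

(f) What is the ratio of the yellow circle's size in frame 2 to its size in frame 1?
0.6×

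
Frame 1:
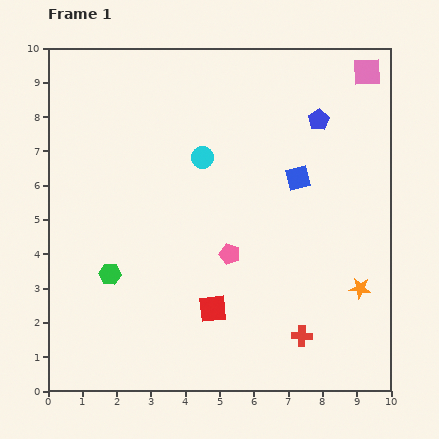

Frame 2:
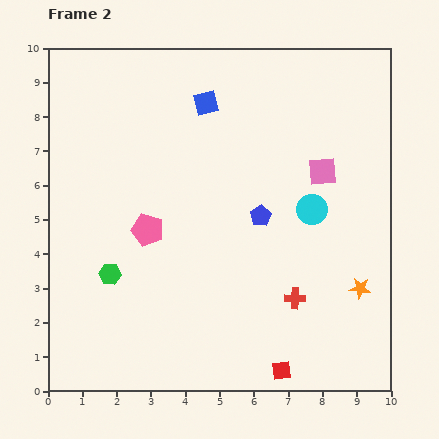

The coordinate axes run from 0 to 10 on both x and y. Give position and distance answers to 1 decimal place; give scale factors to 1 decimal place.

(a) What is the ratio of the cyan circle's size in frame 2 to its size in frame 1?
1.4×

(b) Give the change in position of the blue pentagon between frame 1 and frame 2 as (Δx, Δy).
(-1.7, -2.8)

The blue pentagon was at (7.9, 7.9) in frame 1 and (6.2, 5.1) in frame 2.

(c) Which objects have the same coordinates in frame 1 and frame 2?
the orange star, the green hexagon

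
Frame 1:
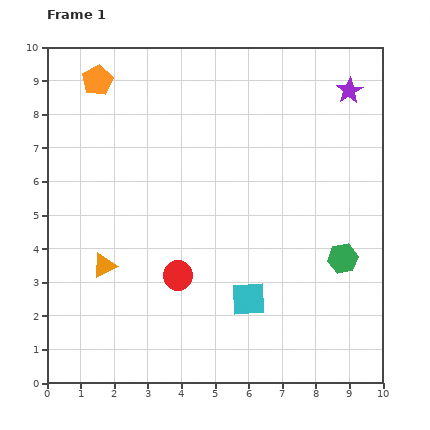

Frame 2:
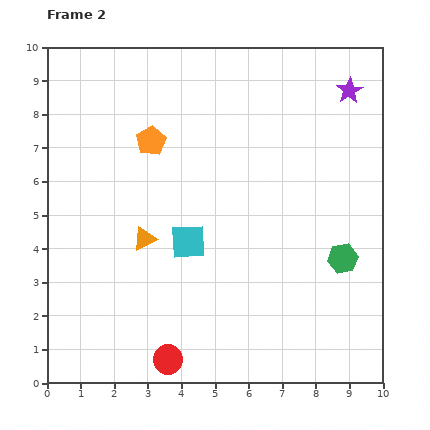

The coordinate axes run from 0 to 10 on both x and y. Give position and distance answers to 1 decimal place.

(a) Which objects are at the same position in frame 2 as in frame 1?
the green hexagon, the purple star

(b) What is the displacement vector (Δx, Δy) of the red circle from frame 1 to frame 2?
(-0.3, -2.5)

The red circle was at (3.9, 3.2) in frame 1 and (3.6, 0.7) in frame 2.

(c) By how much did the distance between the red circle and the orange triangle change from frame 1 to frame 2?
+1.5

Distance in frame 1: 2.2. Distance in frame 2: 3.7.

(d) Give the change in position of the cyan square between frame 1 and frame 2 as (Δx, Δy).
(-1.8, 1.7)

The cyan square was at (6.0, 2.5) in frame 1 and (4.2, 4.2) in frame 2.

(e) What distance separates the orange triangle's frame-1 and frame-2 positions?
1.4

The orange triangle moved from (1.7, 3.5) to (2.9, 4.3), a distance of √(1.2² + 0.8²) ≈ 1.4.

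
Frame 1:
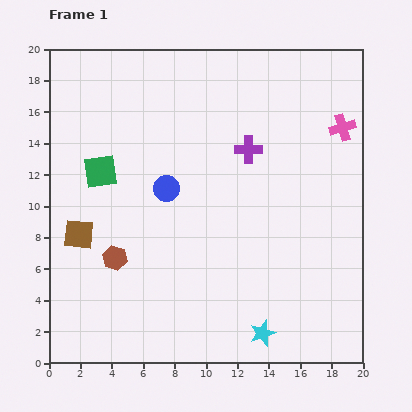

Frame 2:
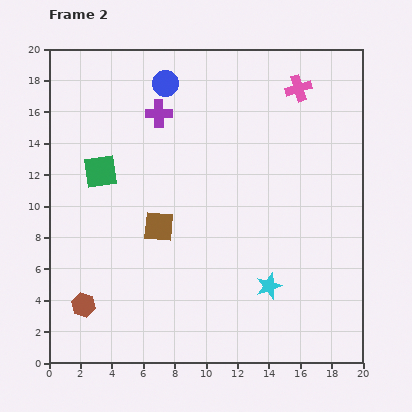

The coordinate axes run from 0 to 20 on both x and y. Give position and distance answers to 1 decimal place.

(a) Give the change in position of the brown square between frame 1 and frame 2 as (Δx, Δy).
(5.1, 0.5)

The brown square was at (1.9, 8.2) in frame 1 and (7.0, 8.7) in frame 2.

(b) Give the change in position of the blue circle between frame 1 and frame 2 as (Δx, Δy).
(-0.1, 6.7)

The blue circle was at (7.5, 11.1) in frame 1 and (7.4, 17.8) in frame 2.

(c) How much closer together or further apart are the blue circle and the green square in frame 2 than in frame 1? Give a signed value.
+2.6

Distance in frame 1: 4.3. Distance in frame 2: 6.9.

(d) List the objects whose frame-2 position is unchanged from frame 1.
the green square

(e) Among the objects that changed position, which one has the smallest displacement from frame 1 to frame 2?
the cyan star

(moved 3.0)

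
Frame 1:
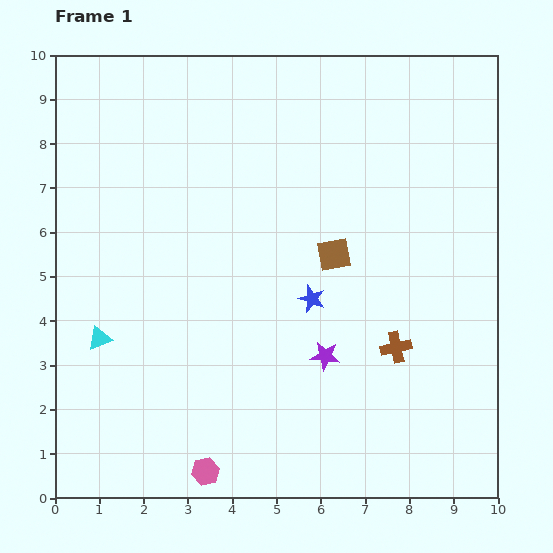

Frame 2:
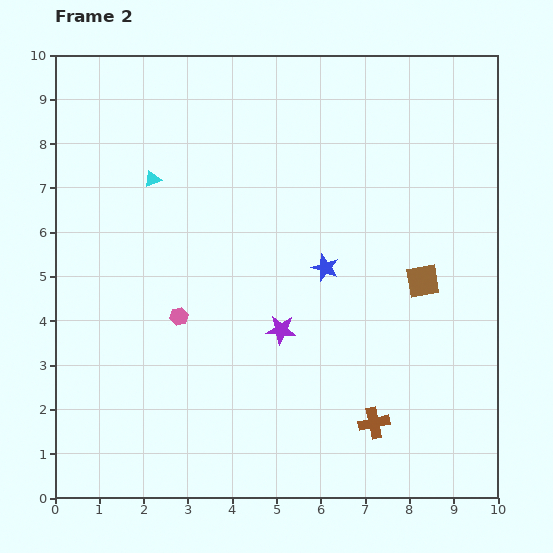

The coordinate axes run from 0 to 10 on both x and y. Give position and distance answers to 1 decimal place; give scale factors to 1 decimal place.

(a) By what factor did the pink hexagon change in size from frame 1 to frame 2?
0.7×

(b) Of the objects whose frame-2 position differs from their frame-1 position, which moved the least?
the blue star

(moved 0.8)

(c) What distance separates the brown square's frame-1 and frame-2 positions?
2.1

The brown square moved from (6.3, 5.5) to (8.3, 4.9), a distance of √(2.0² + 0.6²) ≈ 2.1.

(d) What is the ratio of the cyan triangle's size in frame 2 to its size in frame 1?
0.7×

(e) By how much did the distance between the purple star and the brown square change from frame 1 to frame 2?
+1.1

Distance in frame 1: 2.3. Distance in frame 2: 3.4.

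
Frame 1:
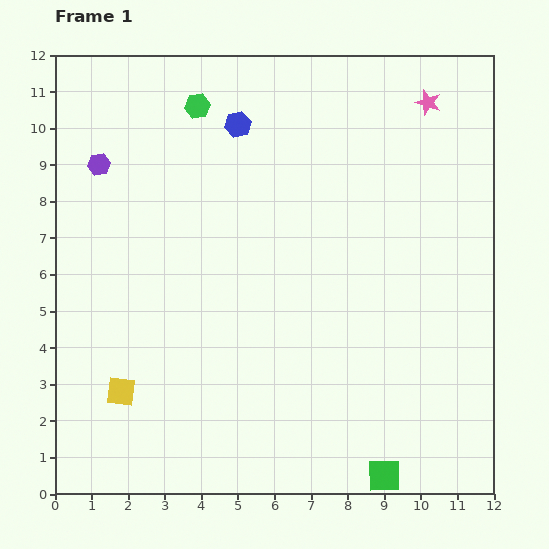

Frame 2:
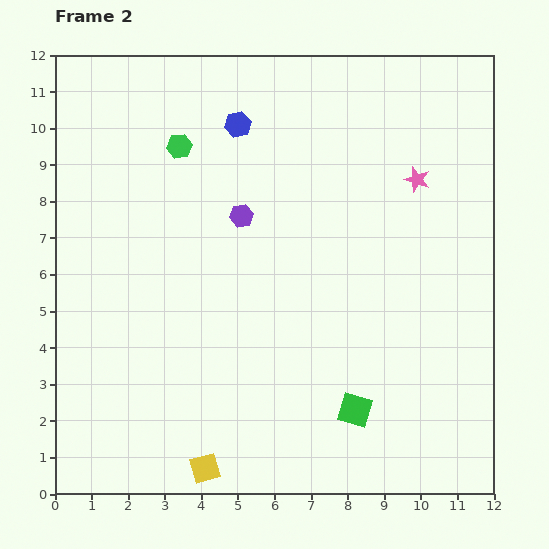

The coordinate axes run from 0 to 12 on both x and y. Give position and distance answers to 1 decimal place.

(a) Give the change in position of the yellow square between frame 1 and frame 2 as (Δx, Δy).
(2.3, -2.1)

The yellow square was at (1.8, 2.8) in frame 1 and (4.1, 0.7) in frame 2.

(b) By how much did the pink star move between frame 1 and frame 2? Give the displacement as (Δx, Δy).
(-0.3, -2.1)

The pink star was at (10.2, 10.7) in frame 1 and (9.9, 8.6) in frame 2.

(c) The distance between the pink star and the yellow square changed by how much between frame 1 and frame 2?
-1.7

Distance in frame 1: 11.5. Distance in frame 2: 9.8.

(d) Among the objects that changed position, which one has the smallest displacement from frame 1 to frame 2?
the green hexagon

(moved 1.2)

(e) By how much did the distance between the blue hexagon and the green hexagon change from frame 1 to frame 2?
+0.5

Distance in frame 1: 1.2. Distance in frame 2: 1.7.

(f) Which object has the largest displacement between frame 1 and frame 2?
the purple hexagon

(moved 4.1; next 3.1)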